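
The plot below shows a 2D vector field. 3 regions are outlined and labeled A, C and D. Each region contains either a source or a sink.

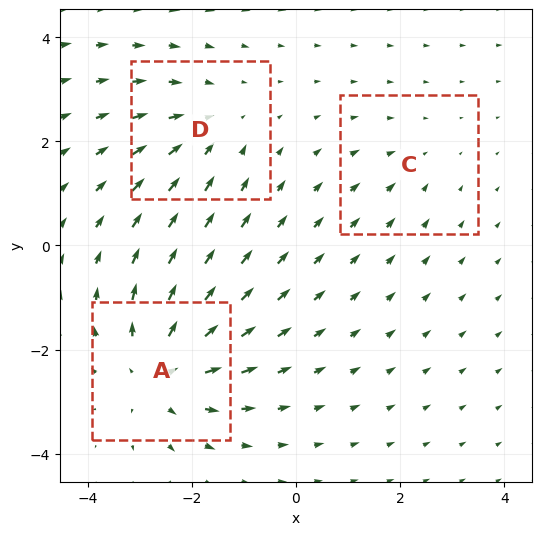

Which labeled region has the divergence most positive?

A

Divergence at each region's feature centre — A: about +4, C: about -2, D: about -3. Region A is most positive.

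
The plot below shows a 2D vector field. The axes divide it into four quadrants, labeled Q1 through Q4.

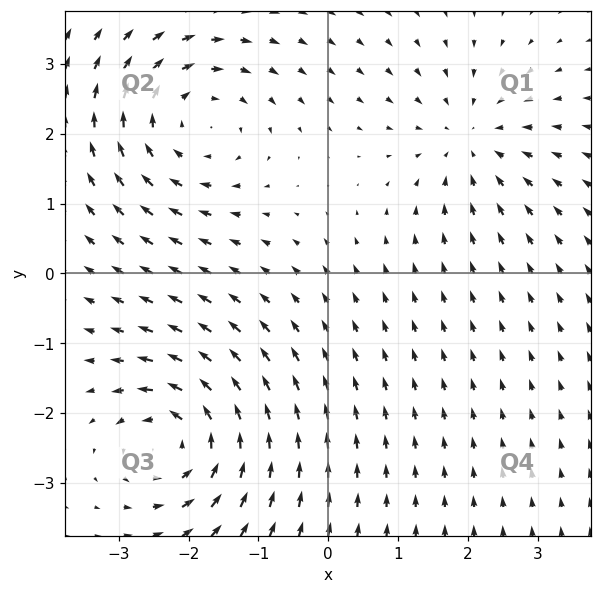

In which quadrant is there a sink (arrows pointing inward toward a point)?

The sink sits at approximately (2.1, 1.9), which lies in quadrant Q1. The divergence there is about -3, negative as expected for a sink.

Q1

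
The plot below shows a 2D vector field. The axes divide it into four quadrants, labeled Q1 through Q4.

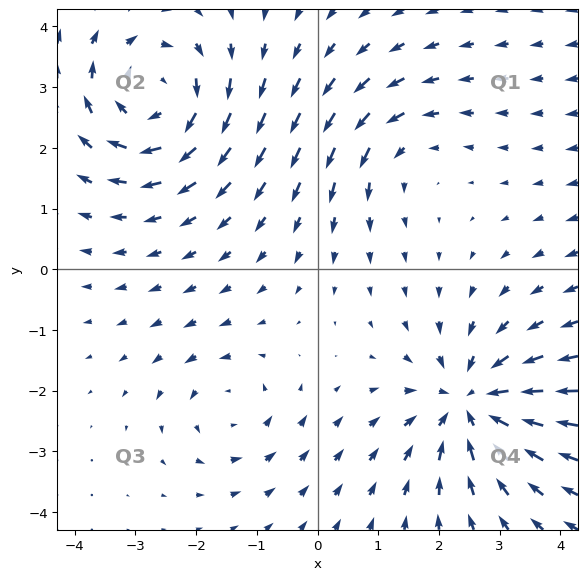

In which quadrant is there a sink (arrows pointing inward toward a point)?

The sink sits at approximately (2.5, -2.2), which lies in quadrant Q4. The divergence there is about -5, negative as expected for a sink.

Q4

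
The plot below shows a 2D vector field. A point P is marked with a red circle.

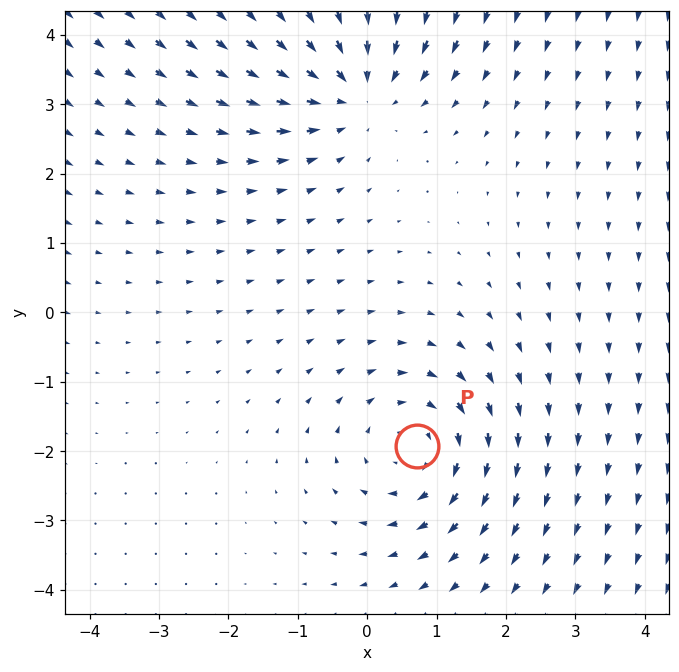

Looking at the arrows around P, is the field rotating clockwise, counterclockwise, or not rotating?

Near P at (0.7, -1.9) the arrows circulate clockwise. The curl (z-component) there is about -3; negative curl means clockwise rotation.

clockwise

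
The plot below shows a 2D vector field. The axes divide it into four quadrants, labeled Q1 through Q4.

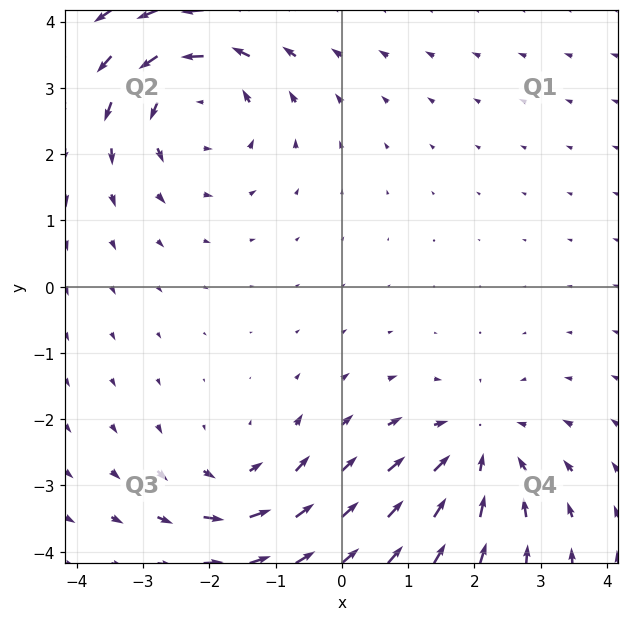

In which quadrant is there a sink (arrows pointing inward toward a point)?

Q4

The sink sits at approximately (2.1, -2.5), which lies in quadrant Q4. The divergence there is about -4, negative as expected for a sink.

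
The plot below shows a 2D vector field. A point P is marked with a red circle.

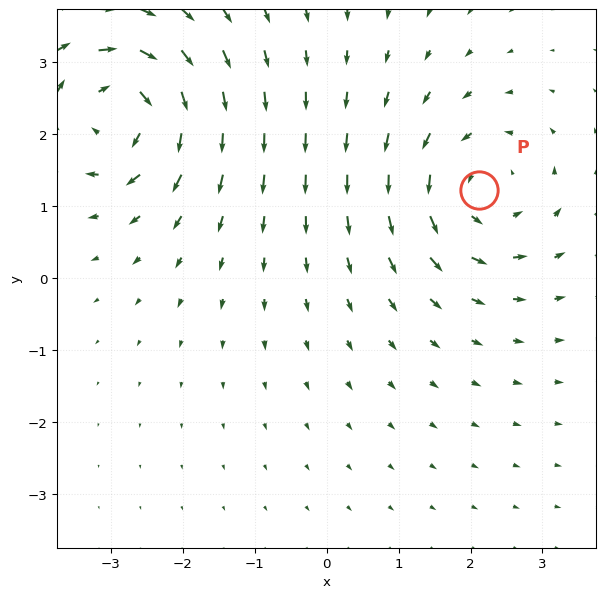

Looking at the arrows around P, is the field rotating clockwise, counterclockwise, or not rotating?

counterclockwise

Near P at (2.1, 1.2) the arrows circulate counterclockwise. The curl (z-component) there is about +5; positive curl means counterclockwise rotation.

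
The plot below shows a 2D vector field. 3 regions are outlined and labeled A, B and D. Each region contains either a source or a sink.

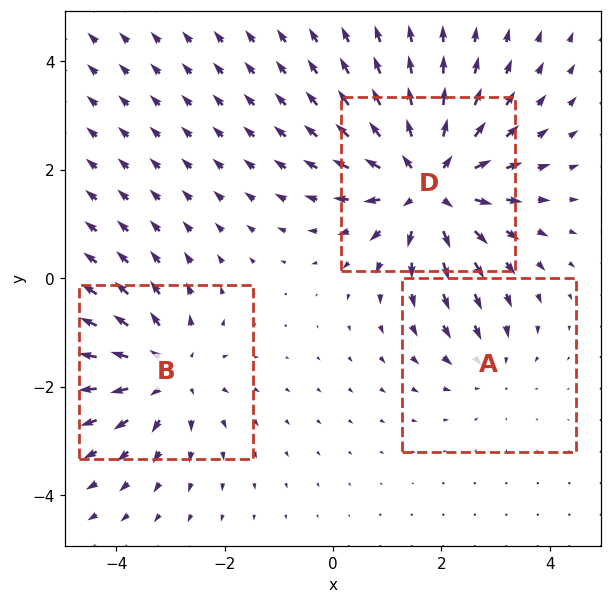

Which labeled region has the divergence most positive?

Divergence at each region's feature centre — A: about -2, B: about +3, D: about +5. Region D is most positive.

D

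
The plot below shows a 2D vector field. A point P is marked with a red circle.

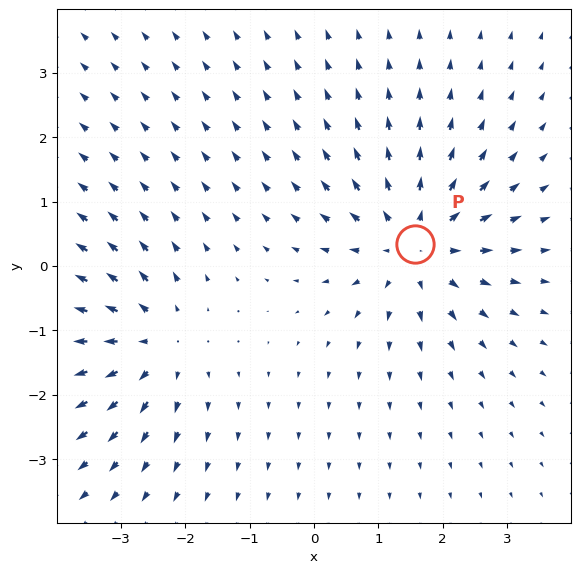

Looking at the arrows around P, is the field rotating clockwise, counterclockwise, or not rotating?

not rotating

Near P at (1.6, 0.3) the arrows show no circulation. The curl there is ≈0.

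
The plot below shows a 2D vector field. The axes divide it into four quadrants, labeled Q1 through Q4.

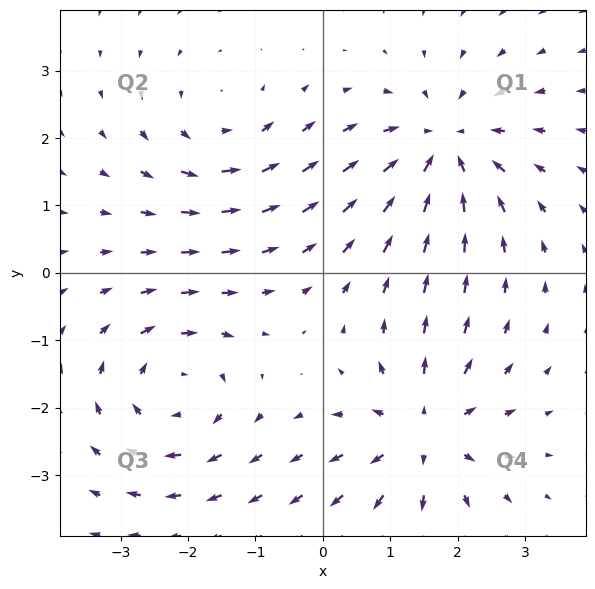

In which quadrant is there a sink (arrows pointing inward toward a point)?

Q1

The sink sits at approximately (1.8, 1.9), which lies in quadrant Q1. The divergence there is about -5, negative as expected for a sink.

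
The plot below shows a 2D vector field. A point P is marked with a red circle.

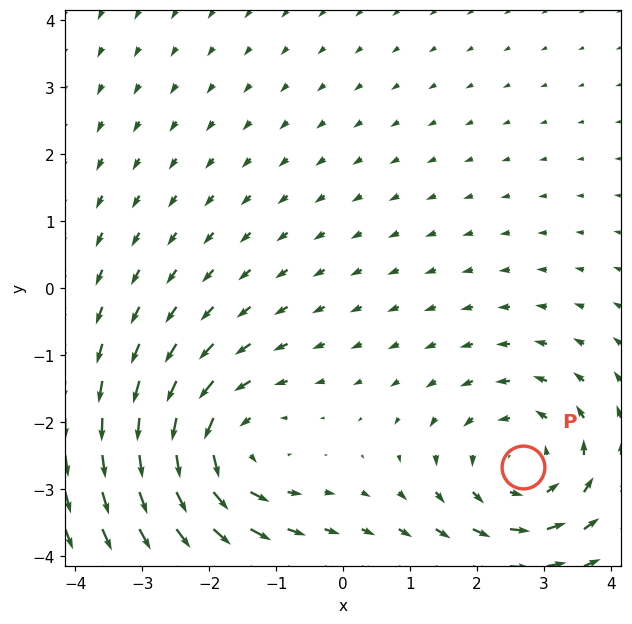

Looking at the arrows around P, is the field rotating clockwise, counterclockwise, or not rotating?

Near P at (2.7, -2.7) the arrows circulate counterclockwise. The curl (z-component) there is about +4; positive curl means counterclockwise rotation.

counterclockwise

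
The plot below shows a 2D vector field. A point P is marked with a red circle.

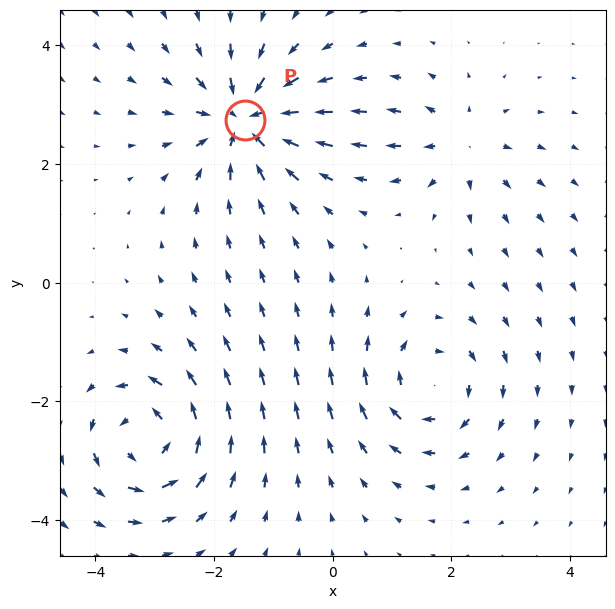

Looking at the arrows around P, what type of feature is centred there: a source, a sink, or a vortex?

At P (-1.5, 2.7) the arrows converge inward. Divergence about -6, curl ≈0 — negative divergence with near-zero curl is a sink.

sink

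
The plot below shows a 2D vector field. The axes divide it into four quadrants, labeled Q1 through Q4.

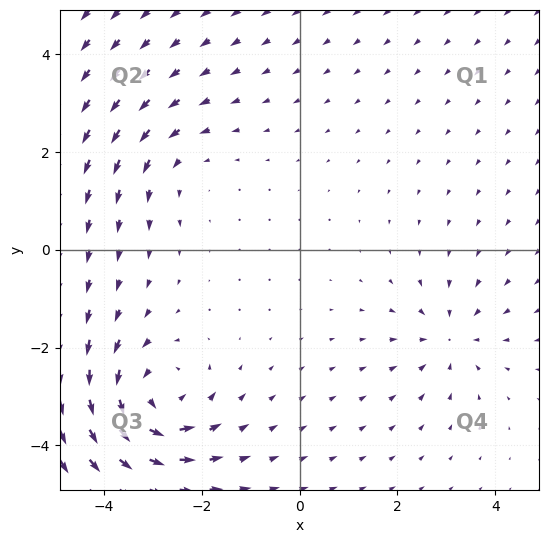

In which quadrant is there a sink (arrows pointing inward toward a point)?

Q4

The sink sits at approximately (3.1, -1.8), which lies in quadrant Q4. The divergence there is about -3, negative as expected for a sink.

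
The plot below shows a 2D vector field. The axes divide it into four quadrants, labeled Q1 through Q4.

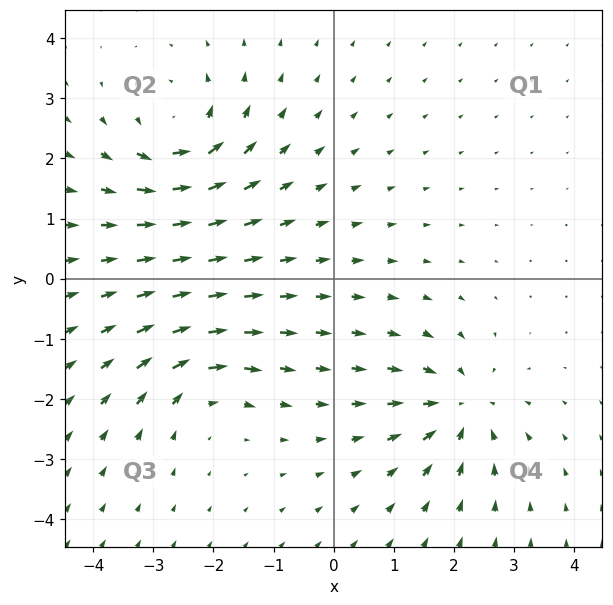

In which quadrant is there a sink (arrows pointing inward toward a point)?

Q4

The sink sits at approximately (2.1, -2.2), which lies in quadrant Q4. The divergence there is about -4, negative as expected for a sink.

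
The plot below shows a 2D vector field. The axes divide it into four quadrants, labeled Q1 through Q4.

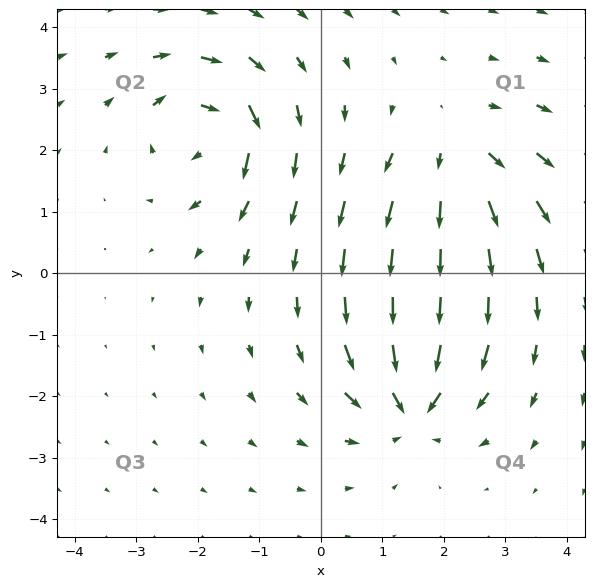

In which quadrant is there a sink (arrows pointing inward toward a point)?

The sink sits at approximately (1.5, -2.1), which lies in quadrant Q4. The divergence there is about -5, negative as expected for a sink.

Q4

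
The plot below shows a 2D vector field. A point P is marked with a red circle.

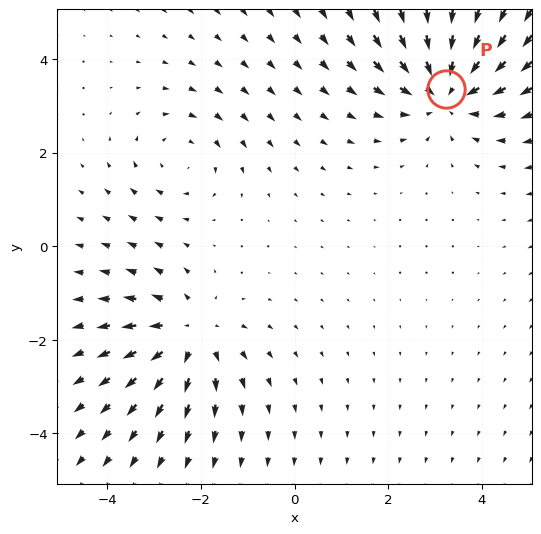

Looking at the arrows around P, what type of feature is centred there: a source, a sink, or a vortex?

sink

At P (3.2, 3.4) the arrows converge inward. Divergence about -4, curl ≈0 — negative divergence with near-zero curl is a sink.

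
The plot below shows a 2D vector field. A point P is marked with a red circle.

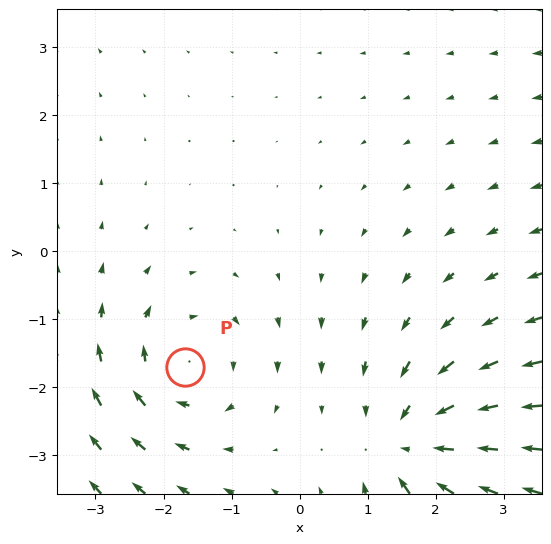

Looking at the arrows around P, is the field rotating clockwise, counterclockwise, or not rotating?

Near P at (-1.7, -1.7) the arrows circulate clockwise. The curl (z-component) there is about -3; negative curl means clockwise rotation.

clockwise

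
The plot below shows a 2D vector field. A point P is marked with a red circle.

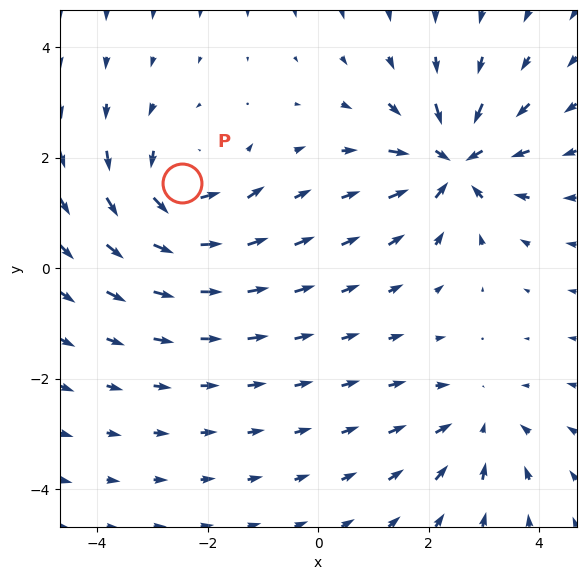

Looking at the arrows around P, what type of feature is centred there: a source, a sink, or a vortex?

vortex

At P (-2.5, 1.5) the arrows circulate counterclockwise. Divergence ≈0, curl about +5 — near-zero divergence with nonzero curl is a vortex.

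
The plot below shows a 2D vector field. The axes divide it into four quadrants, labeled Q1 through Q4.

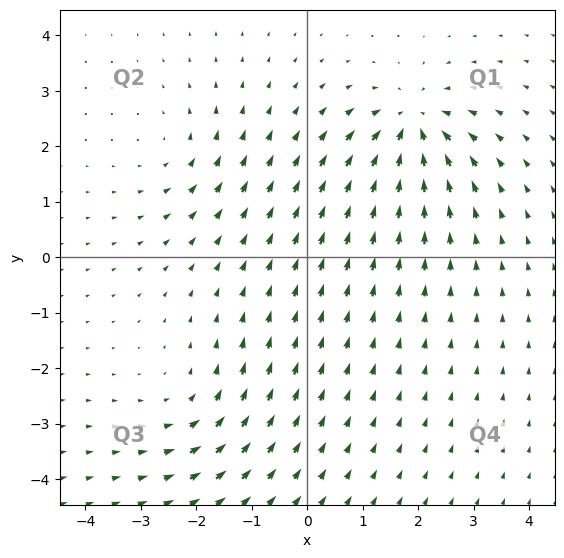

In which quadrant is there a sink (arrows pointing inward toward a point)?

The sink sits at approximately (1.9, 2.4), which lies in quadrant Q1. The divergence there is about -6, negative as expected for a sink.

Q1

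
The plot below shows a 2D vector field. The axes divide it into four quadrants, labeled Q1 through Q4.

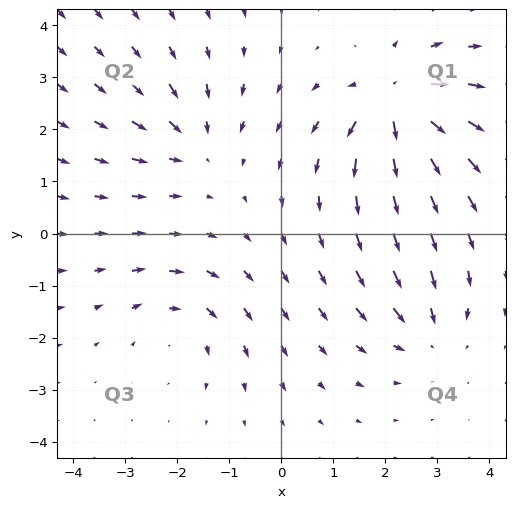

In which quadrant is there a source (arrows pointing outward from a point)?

Q1

The source sits at approximately (2.2, 2.5), which lies in quadrant Q1. The divergence there is about +7, positive as expected for a source.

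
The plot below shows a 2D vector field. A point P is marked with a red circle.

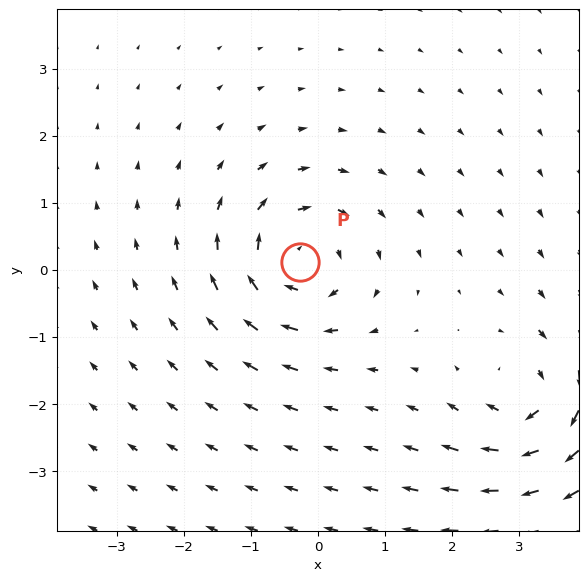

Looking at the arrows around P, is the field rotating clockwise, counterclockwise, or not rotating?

Near P at (-0.3, 0.1) the arrows circulate clockwise. The curl (z-component) there is about -5; negative curl means clockwise rotation.

clockwise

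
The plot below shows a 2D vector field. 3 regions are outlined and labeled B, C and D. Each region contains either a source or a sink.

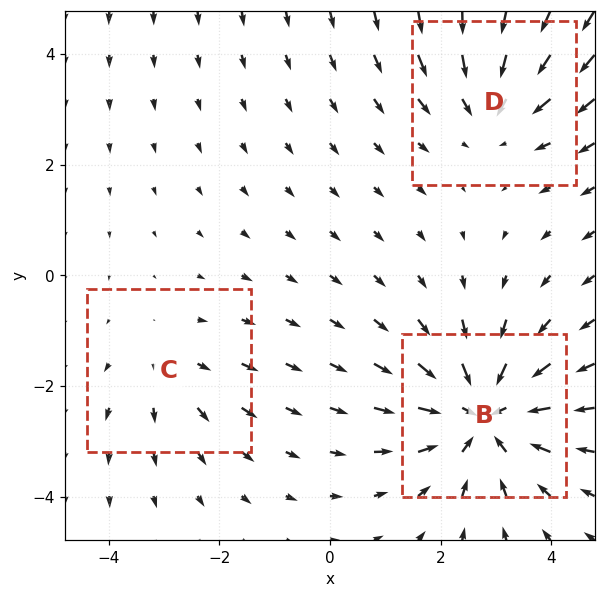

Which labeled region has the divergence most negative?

B

Divergence at each region's feature centre — B: about -4, C: about +2, D: about -3. Region B is most negative.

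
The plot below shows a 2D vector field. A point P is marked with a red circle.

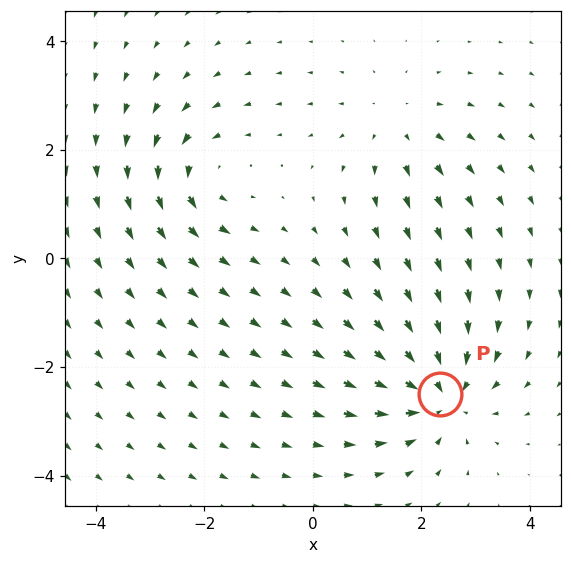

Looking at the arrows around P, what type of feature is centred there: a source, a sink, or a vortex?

At P (2.3, -2.5) the arrows converge inward. Divergence about -5, curl ≈0 — negative divergence with near-zero curl is a sink.

sink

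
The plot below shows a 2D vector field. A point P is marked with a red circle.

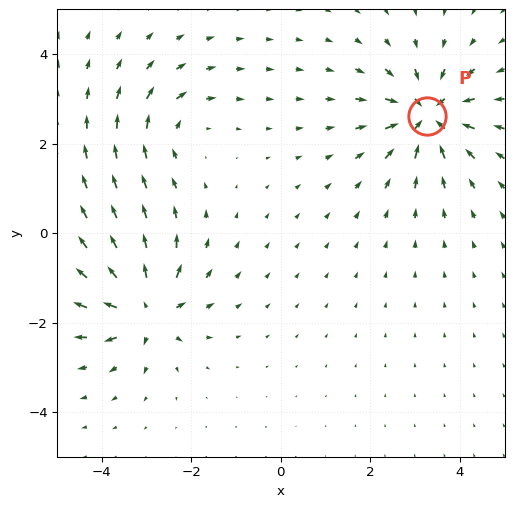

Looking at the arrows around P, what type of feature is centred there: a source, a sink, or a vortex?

At P (3.3, 2.6) the arrows converge inward. Divergence about -6, curl ≈0 — negative divergence with near-zero curl is a sink.

sink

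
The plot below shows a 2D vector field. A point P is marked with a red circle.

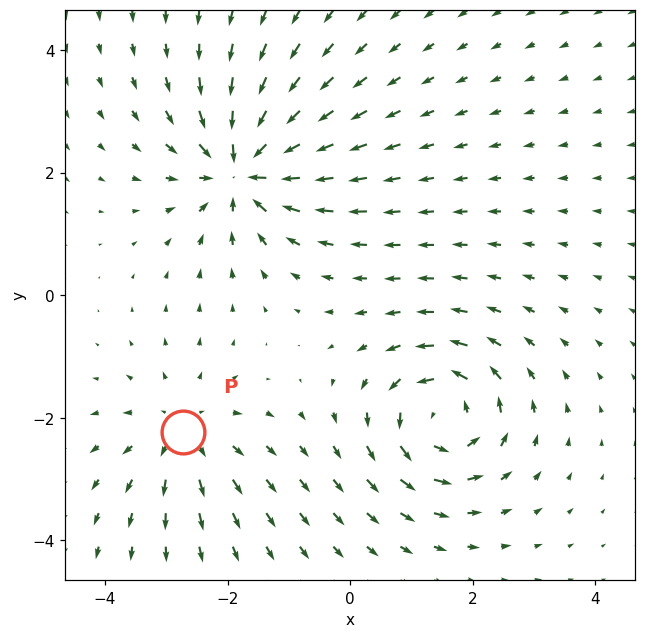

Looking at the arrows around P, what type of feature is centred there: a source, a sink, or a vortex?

source

At P (-2.7, -2.2) the arrows spread outward. Divergence about +3, curl ≈0 — positive divergence with near-zero curl is a source.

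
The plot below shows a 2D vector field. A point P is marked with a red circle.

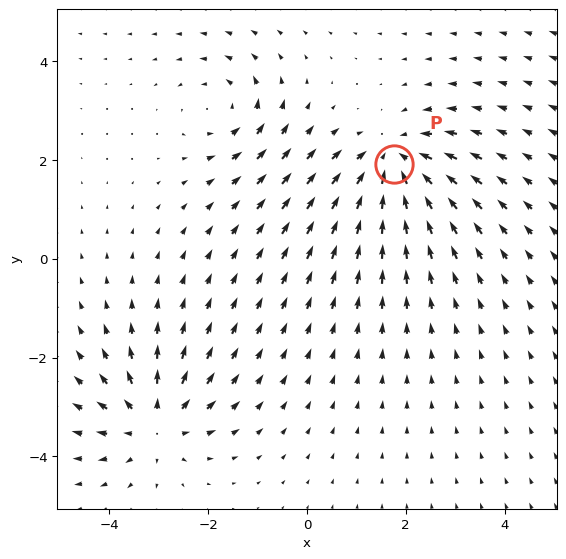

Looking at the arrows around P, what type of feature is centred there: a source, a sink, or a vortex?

At P (1.8, 1.9) the arrows converge inward. Divergence about -5, curl ≈0 — negative divergence with near-zero curl is a sink.

sink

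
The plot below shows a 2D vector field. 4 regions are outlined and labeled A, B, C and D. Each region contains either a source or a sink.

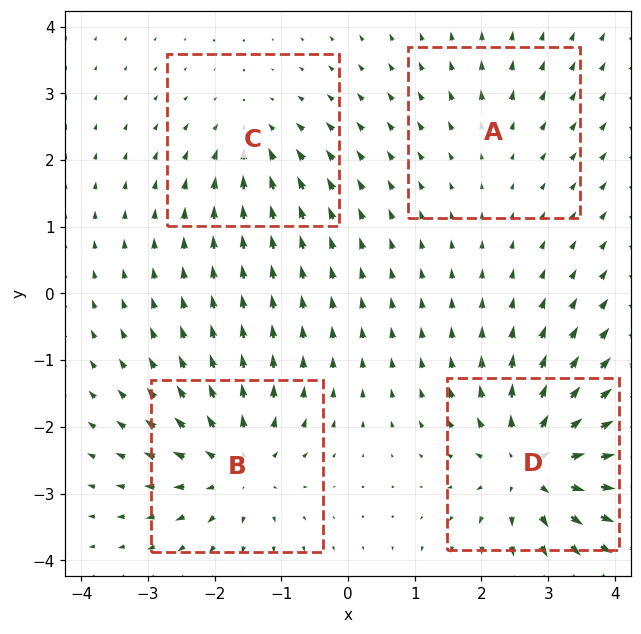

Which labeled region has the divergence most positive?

Divergence at each region's feature centre — A: about +2, B: about +6, C: about -4, D: about +7. Region D is most positive.

D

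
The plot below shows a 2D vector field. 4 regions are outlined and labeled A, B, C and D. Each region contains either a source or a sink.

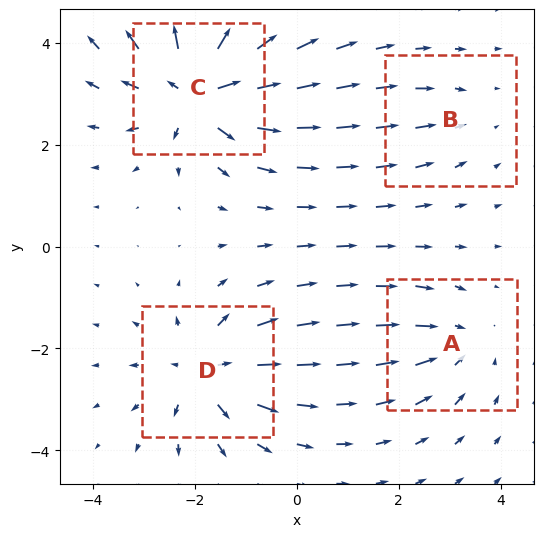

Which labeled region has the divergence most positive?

C

Divergence at each region's feature centre — A: about -3, B: about -2, C: about +8, D: about +5. Region C is most positive.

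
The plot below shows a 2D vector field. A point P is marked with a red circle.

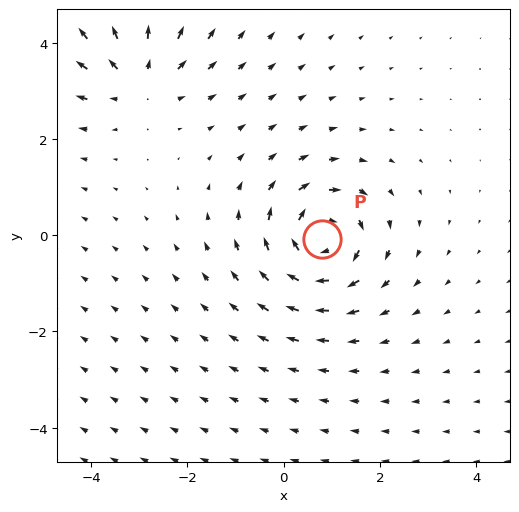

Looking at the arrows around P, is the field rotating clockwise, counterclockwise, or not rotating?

clockwise

Near P at (0.8, -0.1) the arrows circulate clockwise. The curl (z-component) there is about -5; negative curl means clockwise rotation.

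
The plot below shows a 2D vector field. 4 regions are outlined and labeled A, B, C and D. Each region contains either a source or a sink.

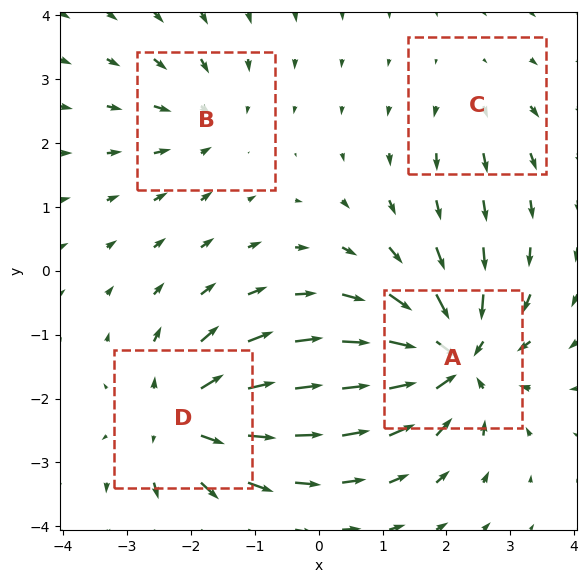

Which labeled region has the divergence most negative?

A

Divergence at each region's feature centre — A: about -8, B: about -3, C: about +2, D: about +6. Region A is most negative.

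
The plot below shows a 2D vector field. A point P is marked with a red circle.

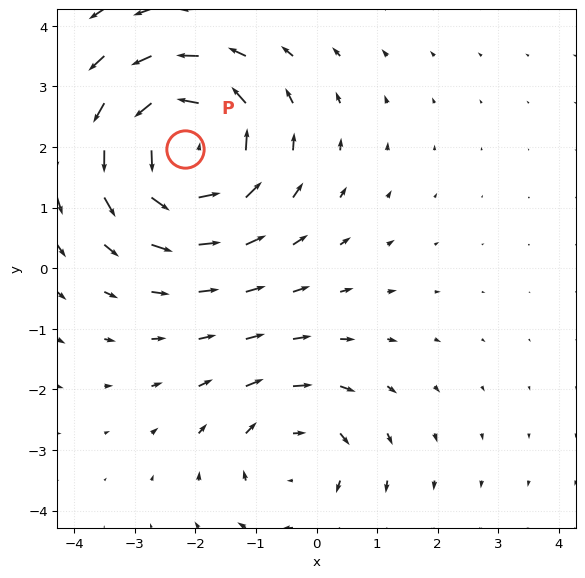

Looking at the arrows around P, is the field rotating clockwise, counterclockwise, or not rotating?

counterclockwise

Near P at (-2.2, 2.0) the arrows circulate counterclockwise. The curl (z-component) there is about +5; positive curl means counterclockwise rotation.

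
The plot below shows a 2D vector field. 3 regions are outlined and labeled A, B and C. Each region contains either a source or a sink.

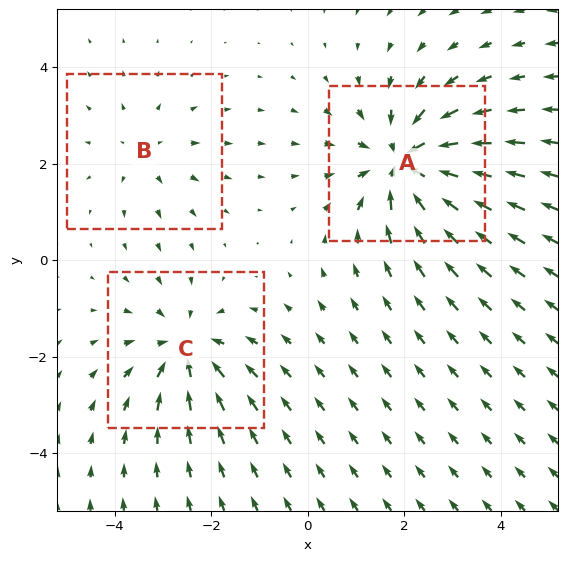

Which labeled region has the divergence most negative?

Divergence at each region's feature centre — A: about -5, B: about +2, C: about -3. Region A is most negative.

A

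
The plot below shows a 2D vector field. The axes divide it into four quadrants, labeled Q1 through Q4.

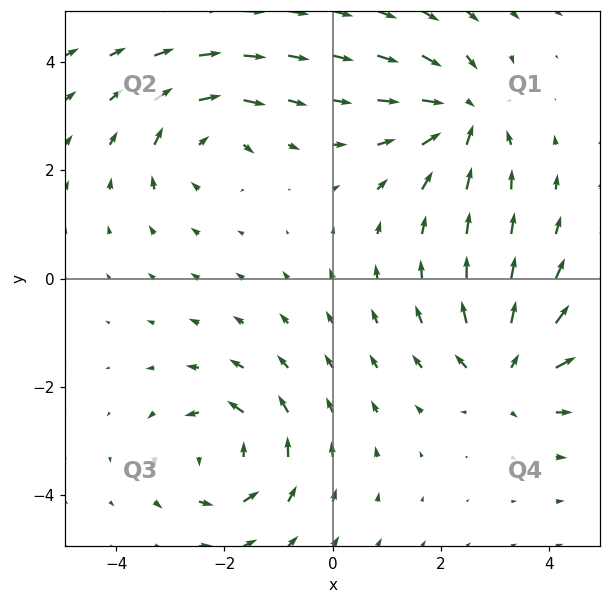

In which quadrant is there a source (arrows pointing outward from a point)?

The source sits at approximately (3.2, -1.7), which lies in quadrant Q4. The divergence there is about +4, positive as expected for a source.

Q4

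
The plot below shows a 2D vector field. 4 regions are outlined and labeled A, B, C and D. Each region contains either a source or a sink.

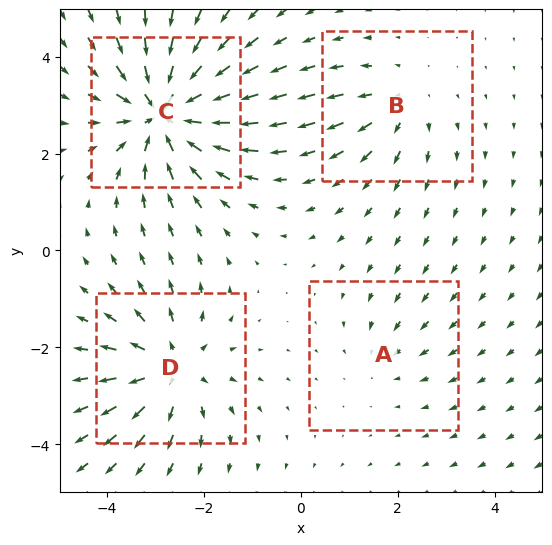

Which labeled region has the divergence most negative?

C

Divergence at each region's feature centre — A: about -2, B: about +3, C: about -7, D: about +5. Region C is most negative.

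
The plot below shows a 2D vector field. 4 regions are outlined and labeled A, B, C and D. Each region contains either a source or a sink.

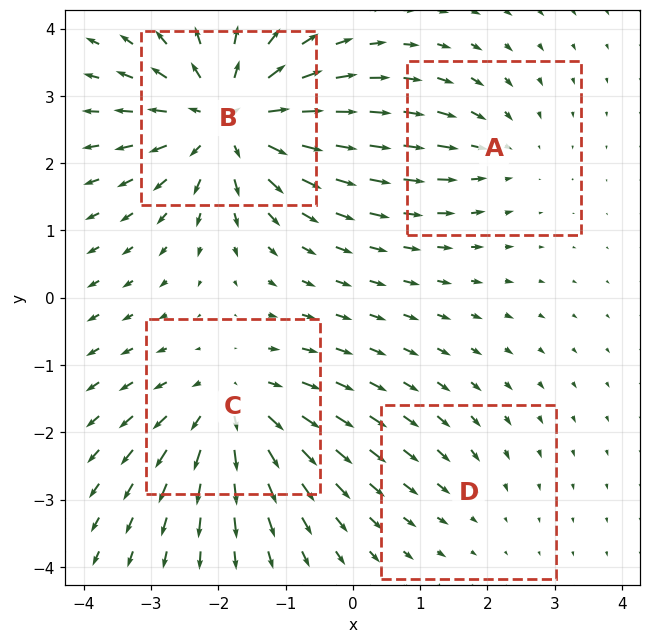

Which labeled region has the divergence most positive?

Divergence at each region's feature centre — A: about -3, B: about +7, C: about +5, D: about -2. Region B is most positive.

B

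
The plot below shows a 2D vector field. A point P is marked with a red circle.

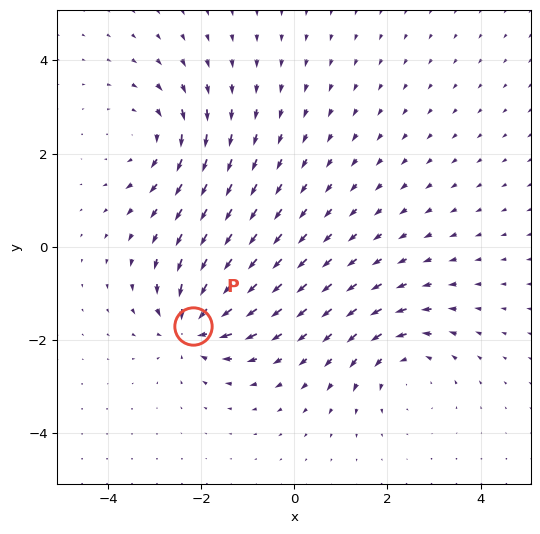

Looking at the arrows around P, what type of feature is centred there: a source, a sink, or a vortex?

sink

At P (-2.2, -1.7) the arrows converge inward. Divergence about -7, curl ≈0 — negative divergence with near-zero curl is a sink.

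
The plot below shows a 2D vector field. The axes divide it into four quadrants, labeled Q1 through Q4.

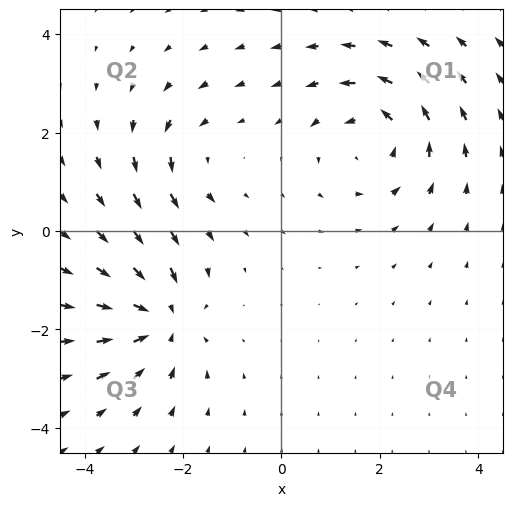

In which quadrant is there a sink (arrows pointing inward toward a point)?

Q3

The sink sits at approximately (-2.5, -1.8), which lies in quadrant Q3. The divergence there is about -4, negative as expected for a sink.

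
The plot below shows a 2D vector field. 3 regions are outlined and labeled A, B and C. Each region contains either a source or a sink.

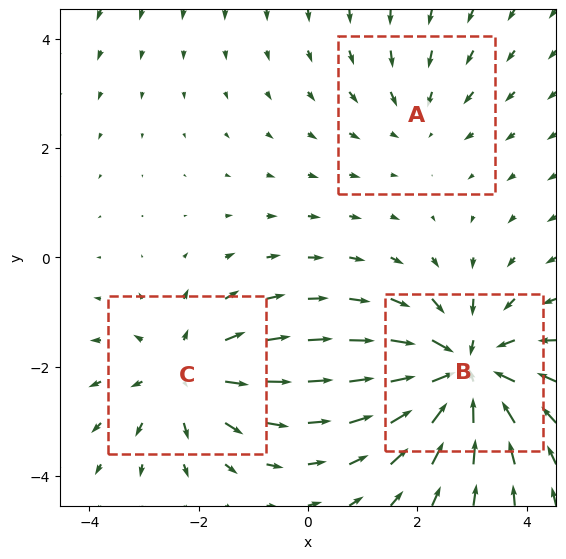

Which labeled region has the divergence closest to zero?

A

Divergence at each region's feature centre — A: about -2, B: about -5, C: about +3. Region A is closest to zero.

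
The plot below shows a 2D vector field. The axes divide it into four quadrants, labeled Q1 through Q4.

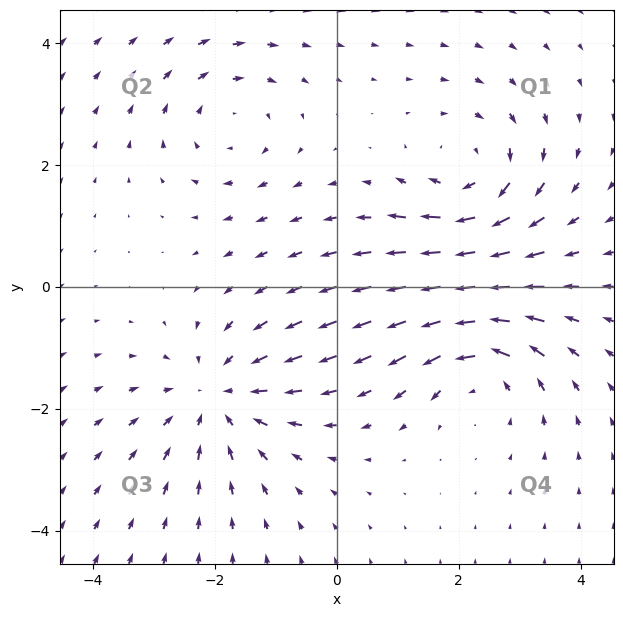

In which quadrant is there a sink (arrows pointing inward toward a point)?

The sink sits at approximately (-1.9, -1.8), which lies in quadrant Q3. The divergence there is about -4, negative as expected for a sink.

Q3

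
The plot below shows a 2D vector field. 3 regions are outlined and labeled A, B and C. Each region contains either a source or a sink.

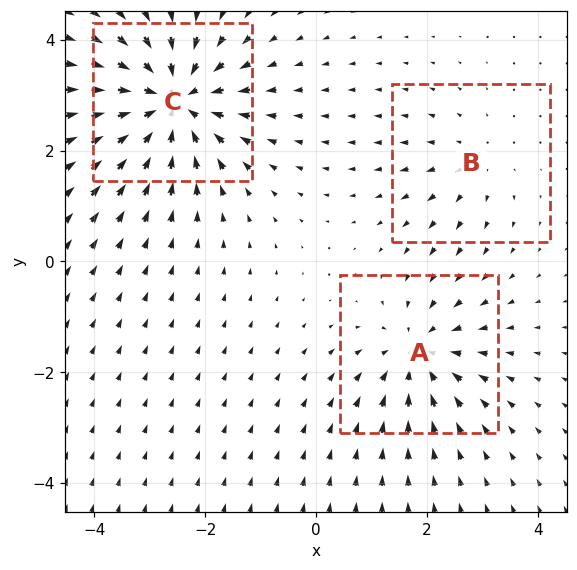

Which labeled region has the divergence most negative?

C

Divergence at each region's feature centre — A: about -3, B: about +2, C: about -5. Region C is most negative.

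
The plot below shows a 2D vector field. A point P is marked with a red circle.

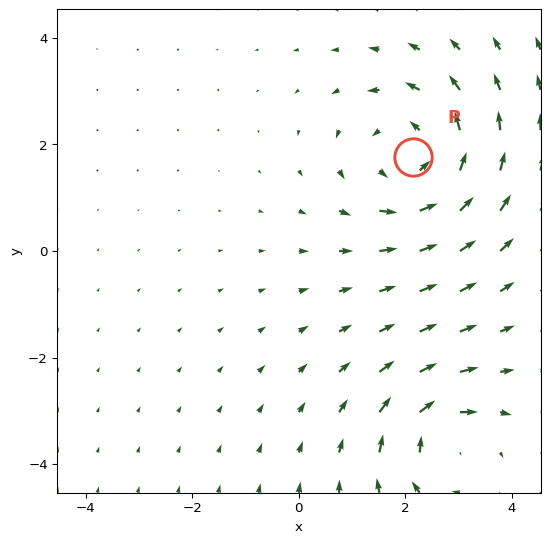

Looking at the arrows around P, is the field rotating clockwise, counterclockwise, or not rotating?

counterclockwise

Near P at (2.1, 1.8) the arrows circulate counterclockwise. The curl (z-component) there is about +3; positive curl means counterclockwise rotation.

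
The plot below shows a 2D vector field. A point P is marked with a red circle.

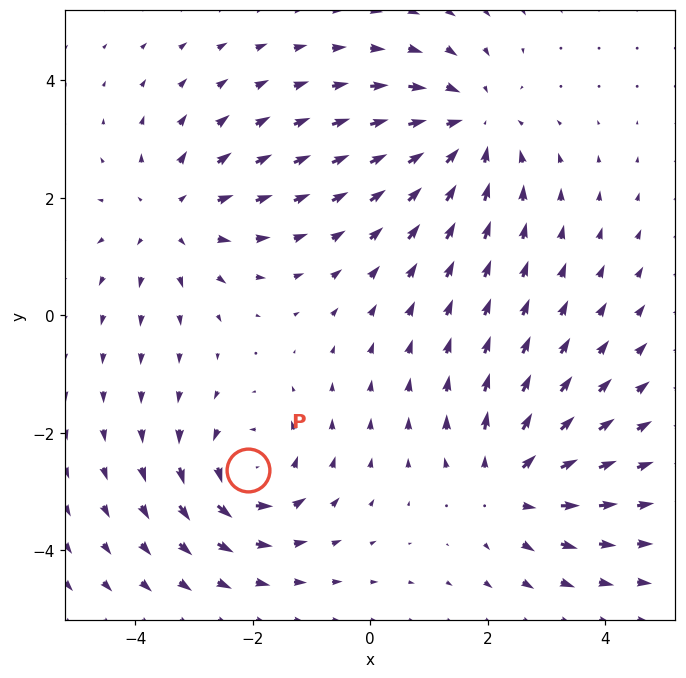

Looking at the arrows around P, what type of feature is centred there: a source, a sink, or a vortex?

At P (-2.1, -2.6) the arrows circulate counterclockwise. Divergence ≈0, curl about +4 — near-zero divergence with nonzero curl is a vortex.

vortex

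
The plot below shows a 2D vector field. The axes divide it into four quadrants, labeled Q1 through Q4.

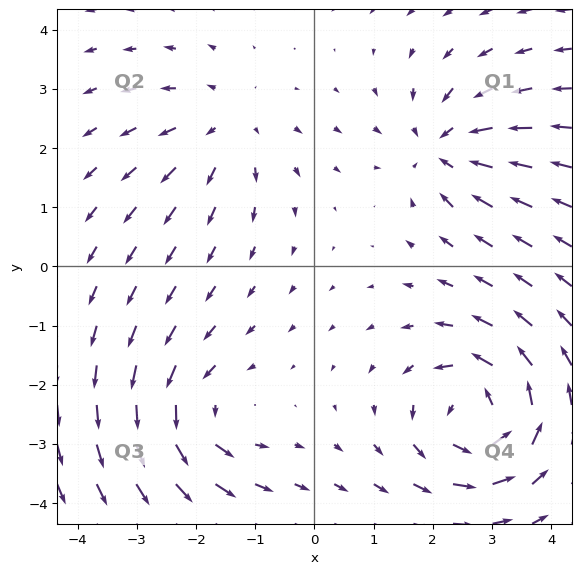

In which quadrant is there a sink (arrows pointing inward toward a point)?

Q1

The sink sits at approximately (2.2, 2.0), which lies in quadrant Q1. The divergence there is about -4, negative as expected for a sink.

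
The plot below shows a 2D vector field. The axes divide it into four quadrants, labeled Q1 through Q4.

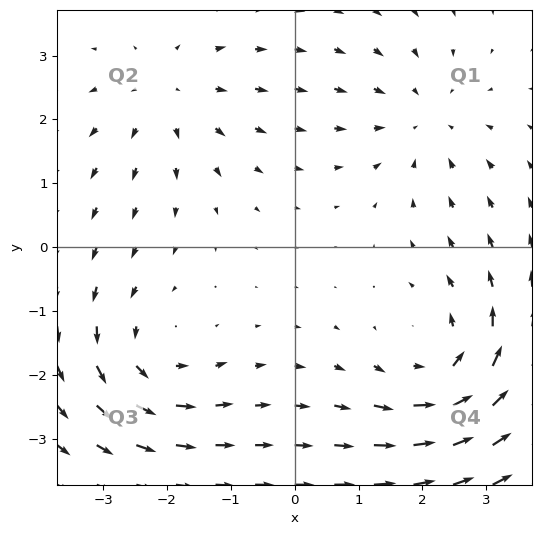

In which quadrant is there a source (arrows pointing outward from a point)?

Q2

The source sits at approximately (-2.0, 2.4), which lies in quadrant Q2. The divergence there is about +3, positive as expected for a source.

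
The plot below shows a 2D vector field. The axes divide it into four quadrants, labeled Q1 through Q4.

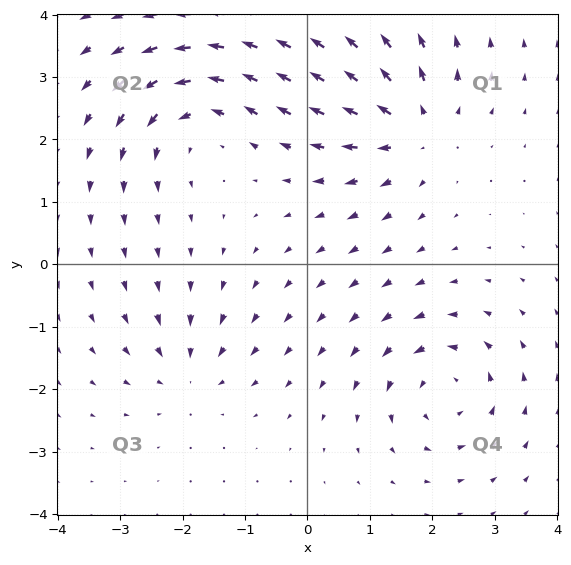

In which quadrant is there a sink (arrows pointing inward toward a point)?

The sink sits at approximately (-1.9, -1.7), which lies in quadrant Q3. The divergence there is about -3, negative as expected for a sink.

Q3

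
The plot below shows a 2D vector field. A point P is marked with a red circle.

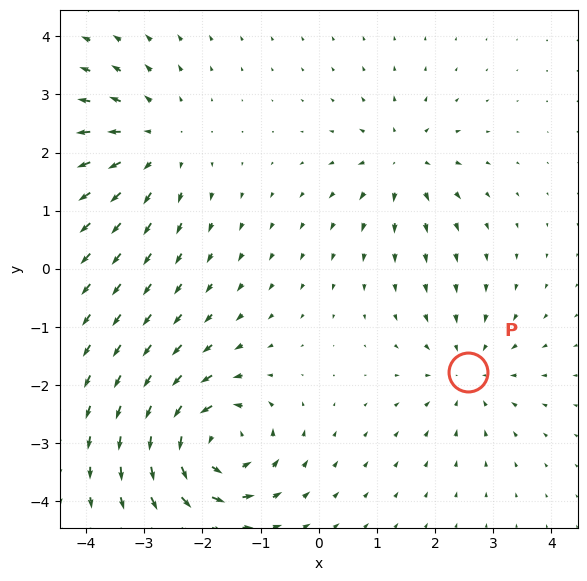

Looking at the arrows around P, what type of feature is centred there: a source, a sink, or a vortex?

sink

At P (2.6, -1.8) the arrows converge inward. Divergence about -3, curl ≈0 — negative divergence with near-zero curl is a sink.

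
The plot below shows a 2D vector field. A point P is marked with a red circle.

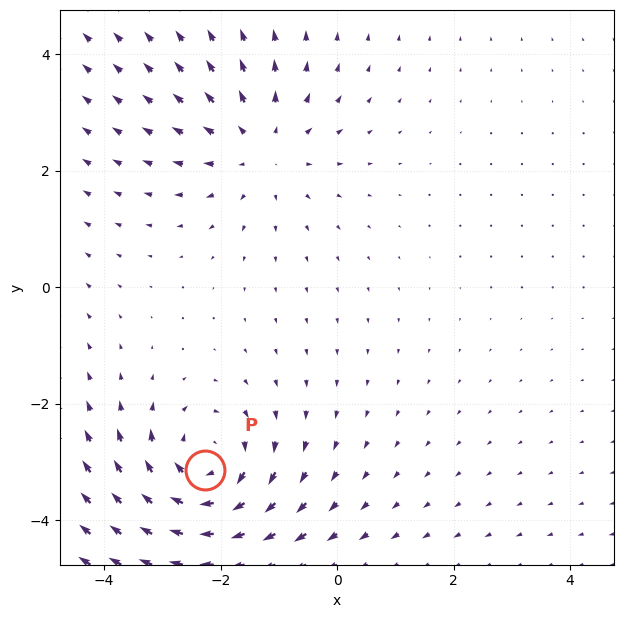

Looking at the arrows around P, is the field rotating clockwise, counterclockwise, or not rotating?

clockwise

Near P at (-2.3, -3.1) the arrows circulate clockwise. The curl (z-component) there is about -4; negative curl means clockwise rotation.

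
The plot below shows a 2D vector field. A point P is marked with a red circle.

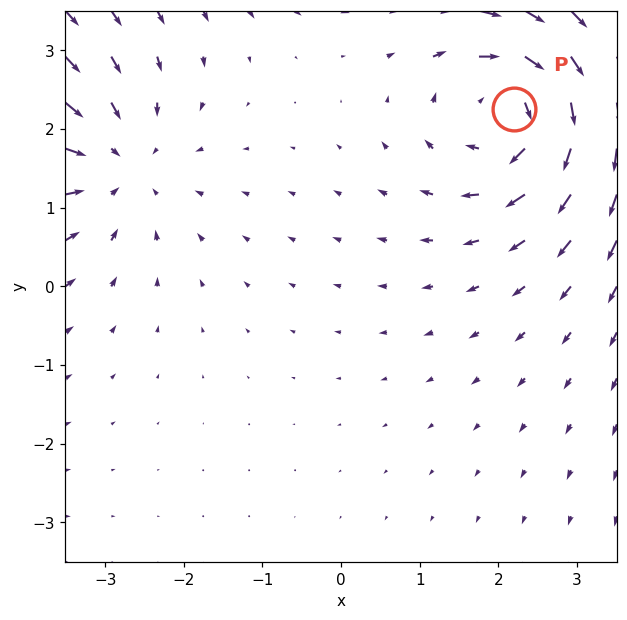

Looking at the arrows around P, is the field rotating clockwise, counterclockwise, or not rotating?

clockwise

Near P at (2.2, 2.3) the arrows circulate clockwise. The curl (z-component) there is about -4; negative curl means clockwise rotation.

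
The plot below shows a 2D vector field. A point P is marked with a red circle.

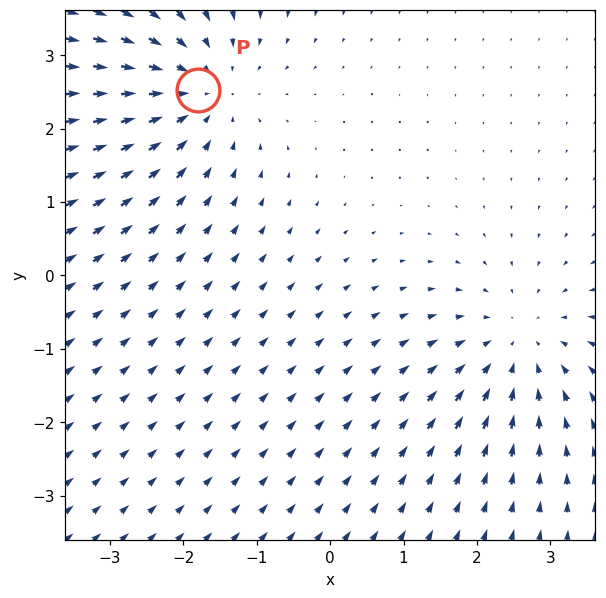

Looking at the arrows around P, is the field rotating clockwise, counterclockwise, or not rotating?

not rotating

Near P at (-1.8, 2.5) the arrows show no circulation. The curl there is ≈0.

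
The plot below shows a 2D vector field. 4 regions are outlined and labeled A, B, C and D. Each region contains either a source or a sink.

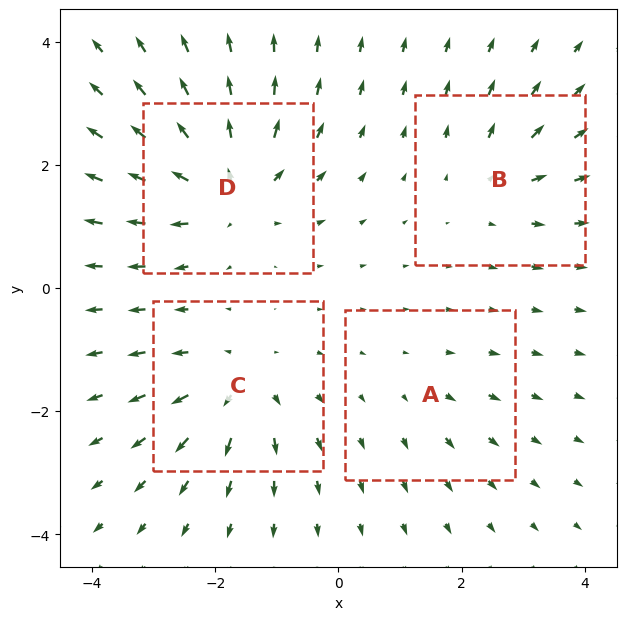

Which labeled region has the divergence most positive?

D

Divergence at each region's feature centre — A: about +2, B: about +4, C: about +6, D: about +7. Region D is most positive.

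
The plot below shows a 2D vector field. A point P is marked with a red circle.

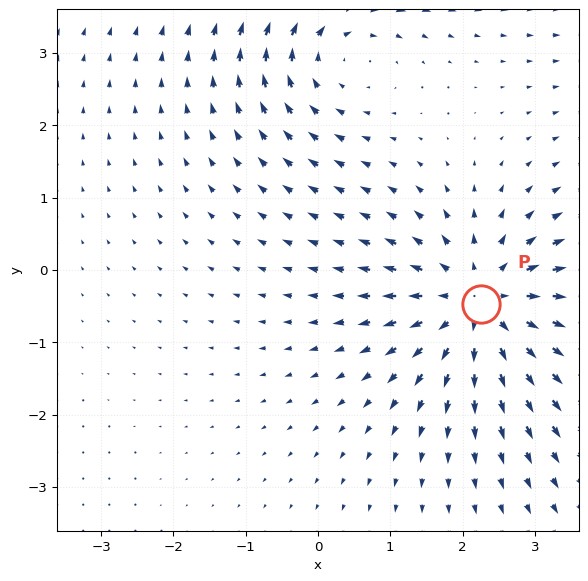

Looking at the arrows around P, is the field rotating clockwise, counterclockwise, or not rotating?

not rotating

Near P at (2.3, -0.5) the arrows show no circulation. The curl there is ≈0.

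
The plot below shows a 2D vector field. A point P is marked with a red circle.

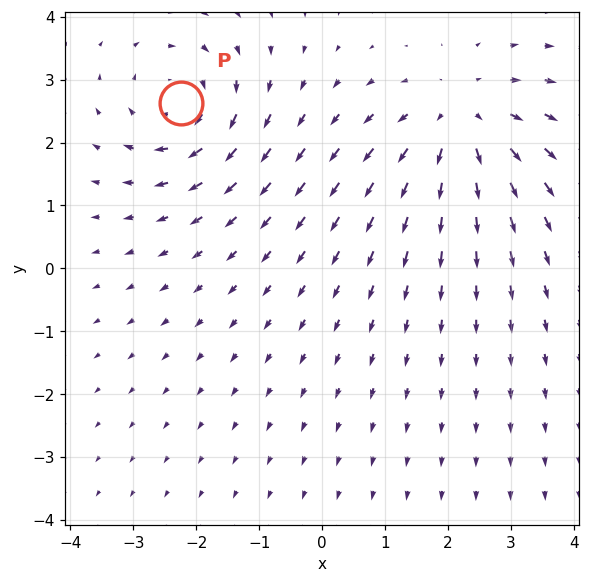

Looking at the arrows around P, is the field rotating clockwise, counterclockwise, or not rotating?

clockwise

Near P at (-2.2, 2.6) the arrows circulate clockwise. The curl (z-component) there is about -4; negative curl means clockwise rotation.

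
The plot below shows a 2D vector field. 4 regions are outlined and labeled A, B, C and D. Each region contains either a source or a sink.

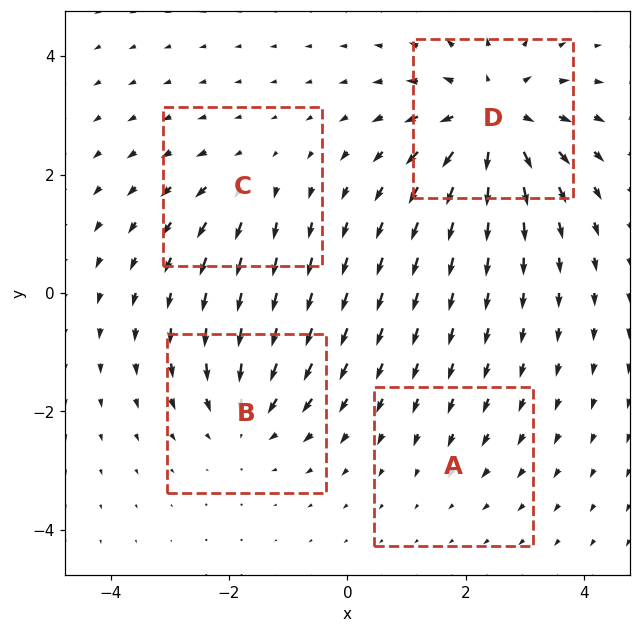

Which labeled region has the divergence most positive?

Divergence at each region's feature centre — A: about -2, B: about -4, C: about +3, D: about +7. Region D is most positive.

D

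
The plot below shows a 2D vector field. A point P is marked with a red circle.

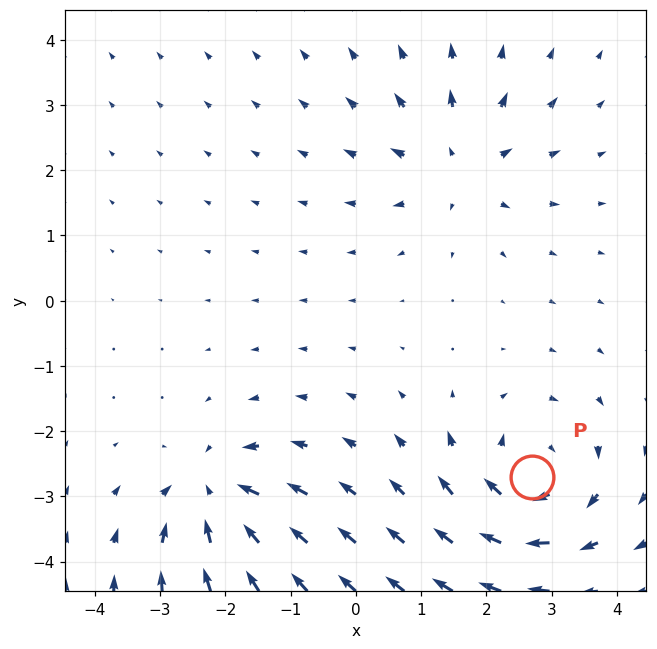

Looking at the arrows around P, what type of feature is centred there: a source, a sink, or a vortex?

At P (2.7, -2.7) the arrows circulate clockwise. Divergence ≈0, curl about -6 — near-zero divergence with nonzero curl is a vortex.

vortex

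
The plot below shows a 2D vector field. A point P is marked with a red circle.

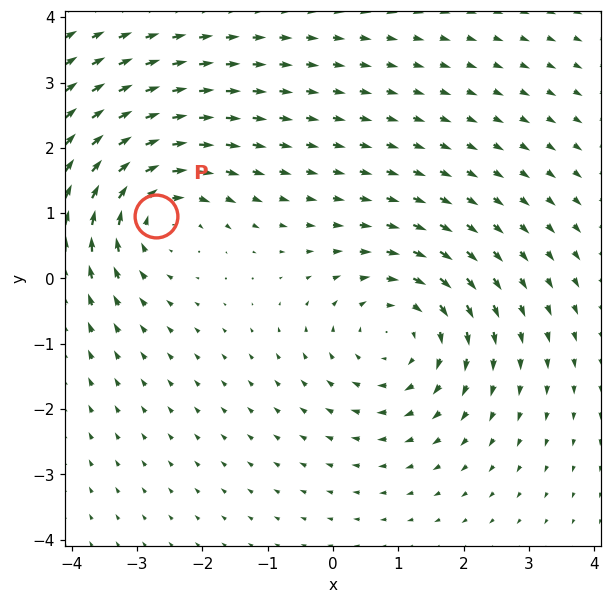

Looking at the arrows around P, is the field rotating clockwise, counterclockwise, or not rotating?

clockwise

Near P at (-2.7, 1.0) the arrows circulate clockwise. The curl (z-component) there is about -4; negative curl means clockwise rotation.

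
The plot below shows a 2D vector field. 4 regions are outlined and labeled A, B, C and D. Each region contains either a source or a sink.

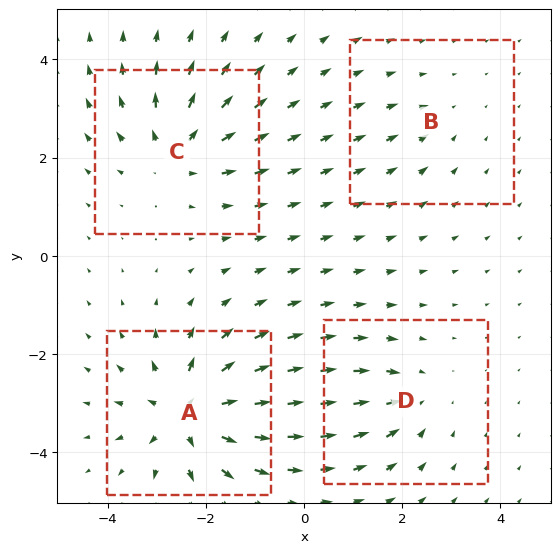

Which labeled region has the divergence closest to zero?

Divergence at each region's feature centre — A: about +7, B: about -2, C: about +5, D: about -3. Region B is closest to zero.

B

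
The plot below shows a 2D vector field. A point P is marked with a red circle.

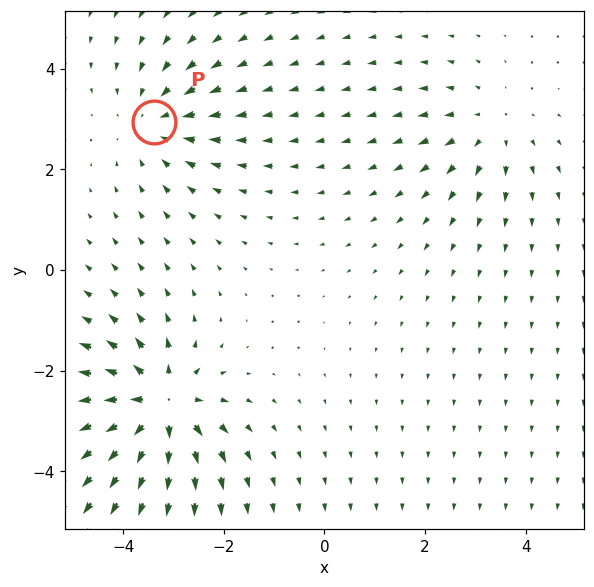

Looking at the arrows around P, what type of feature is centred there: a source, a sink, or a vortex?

At P (-3.4, 2.9) the arrows converge inward. Divergence about -3, curl ≈0 — negative divergence with near-zero curl is a sink.

sink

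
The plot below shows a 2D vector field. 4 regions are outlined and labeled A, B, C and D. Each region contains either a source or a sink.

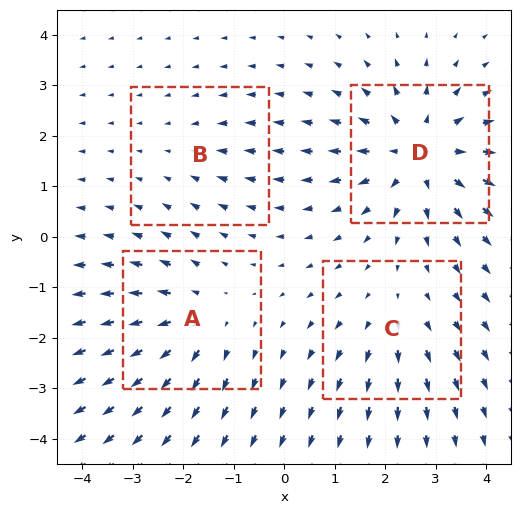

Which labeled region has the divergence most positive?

Divergence at each region's feature centre — A: about +4, B: about -2, C: about +3, D: about +6. Region D is most positive.

D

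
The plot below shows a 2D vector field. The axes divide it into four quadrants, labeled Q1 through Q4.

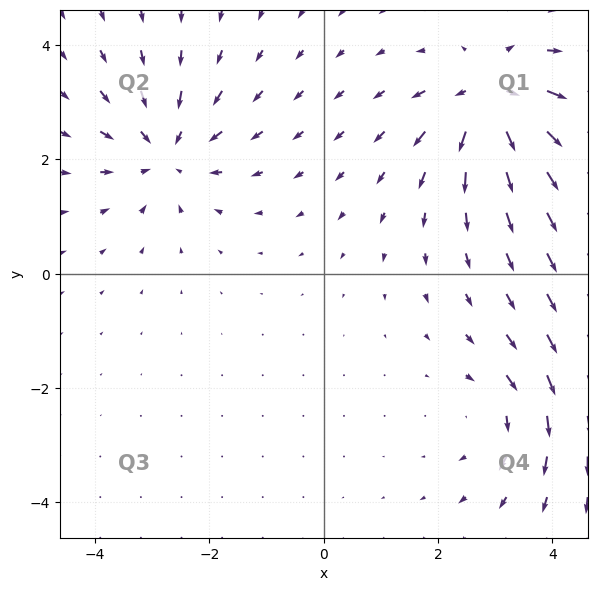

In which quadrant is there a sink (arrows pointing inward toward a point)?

Q2

The sink sits at approximately (-2.8, 2.1), which lies in quadrant Q2. The divergence there is about -4, negative as expected for a sink.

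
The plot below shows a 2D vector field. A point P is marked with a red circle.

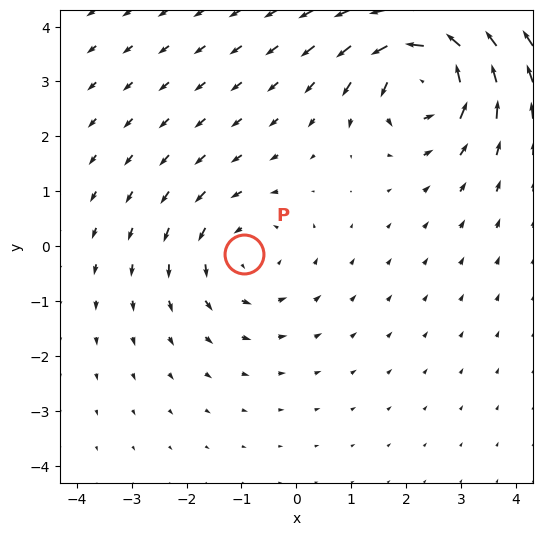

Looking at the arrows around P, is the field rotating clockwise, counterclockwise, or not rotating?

counterclockwise

Near P at (-1.0, -0.1) the arrows circulate counterclockwise. The curl (z-component) there is about +3; positive curl means counterclockwise rotation.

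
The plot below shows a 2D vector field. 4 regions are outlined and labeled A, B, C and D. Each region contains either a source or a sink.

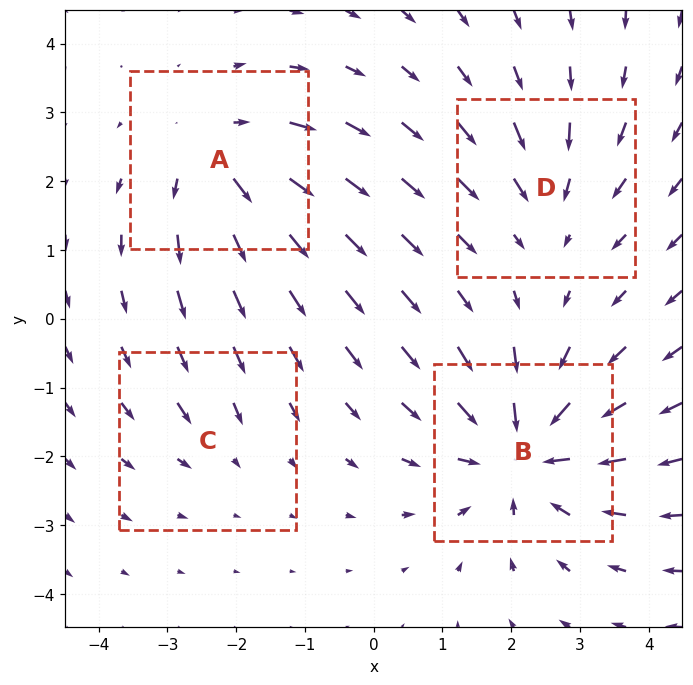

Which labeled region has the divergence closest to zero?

Divergence at each region's feature centre — A: about +5, B: about -6, C: about -2, D: about -3. Region C is closest to zero.

C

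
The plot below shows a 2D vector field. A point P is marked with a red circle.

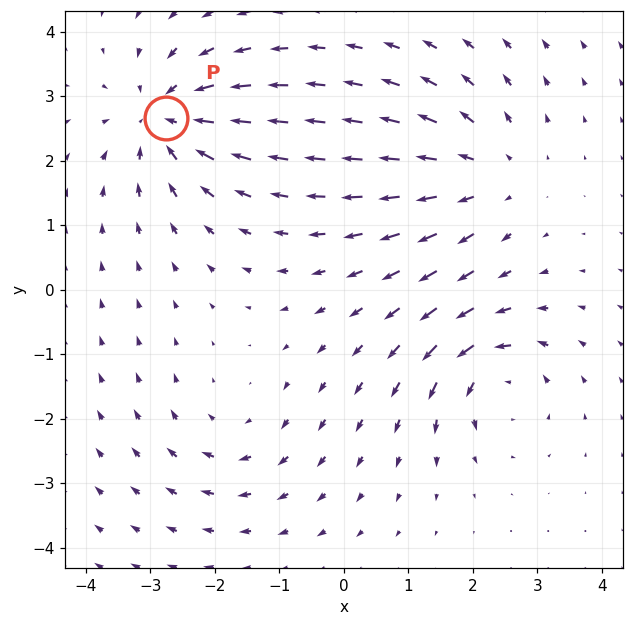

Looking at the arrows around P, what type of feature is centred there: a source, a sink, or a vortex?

At P (-2.8, 2.7) the arrows converge inward. Divergence about -5, curl ≈0 — negative divergence with near-zero curl is a sink.

sink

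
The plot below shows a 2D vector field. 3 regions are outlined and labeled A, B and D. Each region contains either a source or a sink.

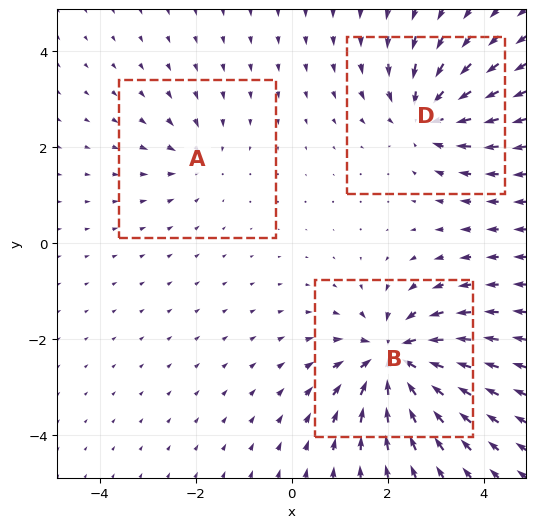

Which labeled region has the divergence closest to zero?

A

Divergence at each region's feature centre — A: about -2, B: about -6, D: about -4. Region A is closest to zero.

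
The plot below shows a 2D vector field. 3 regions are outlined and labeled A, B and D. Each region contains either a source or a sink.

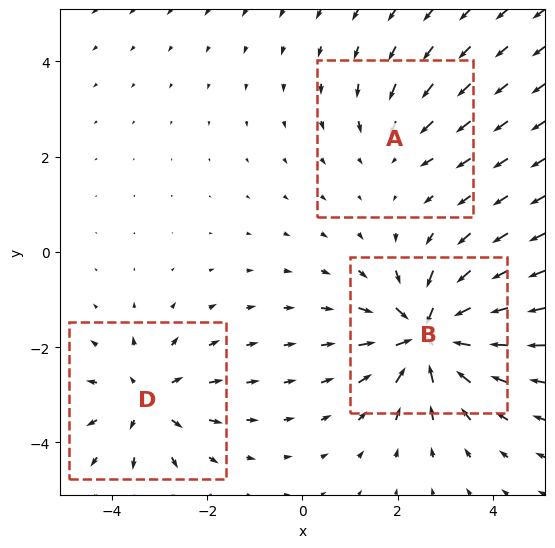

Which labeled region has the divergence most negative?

B

Divergence at each region's feature centre — A: about -2, B: about -6, D: about +4. Region B is most negative.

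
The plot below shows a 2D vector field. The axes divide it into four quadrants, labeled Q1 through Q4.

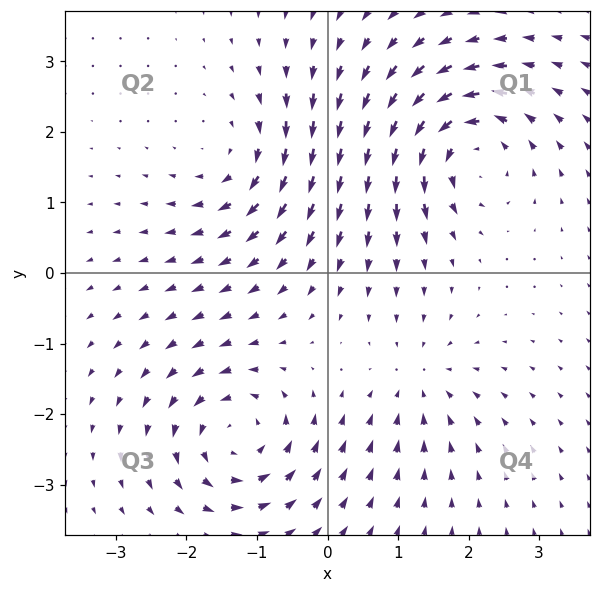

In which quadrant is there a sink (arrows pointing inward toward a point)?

The sink sits at approximately (1.3, -1.5), which lies in quadrant Q4. The divergence there is about -4, negative as expected for a sink.

Q4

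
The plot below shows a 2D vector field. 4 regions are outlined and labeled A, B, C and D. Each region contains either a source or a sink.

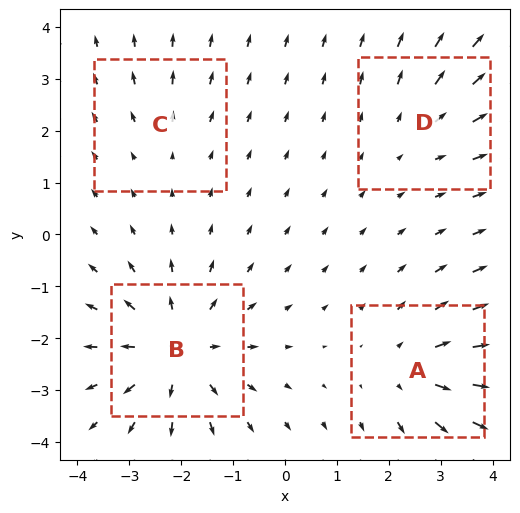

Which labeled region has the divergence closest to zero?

C

Divergence at each region's feature centre — A: about +4, B: about +6, C: about +2, D: about +3. Region C is closest to zero.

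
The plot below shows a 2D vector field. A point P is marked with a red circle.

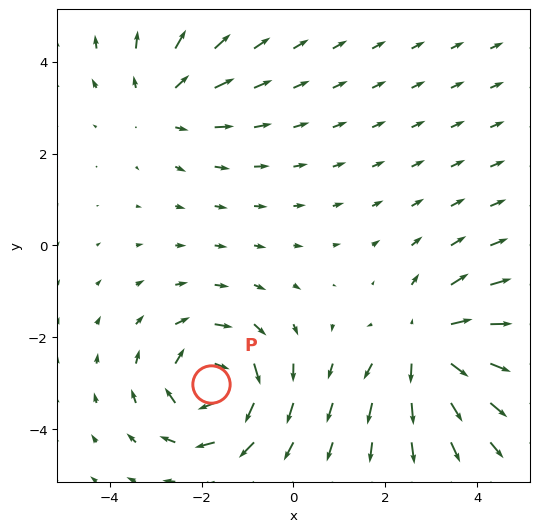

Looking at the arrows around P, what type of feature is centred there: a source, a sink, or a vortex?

vortex

At P (-1.8, -3.0) the arrows circulate clockwise. Divergence ≈0, curl about -5 — near-zero divergence with nonzero curl is a vortex.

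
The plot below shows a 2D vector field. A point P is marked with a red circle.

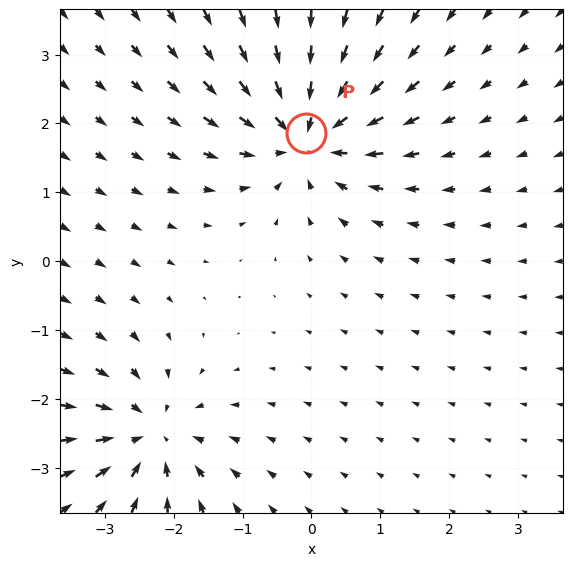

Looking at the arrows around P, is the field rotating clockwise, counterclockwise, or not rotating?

Near P at (-0.1, 1.9) the arrows show no circulation. The curl there is ≈0.

not rotating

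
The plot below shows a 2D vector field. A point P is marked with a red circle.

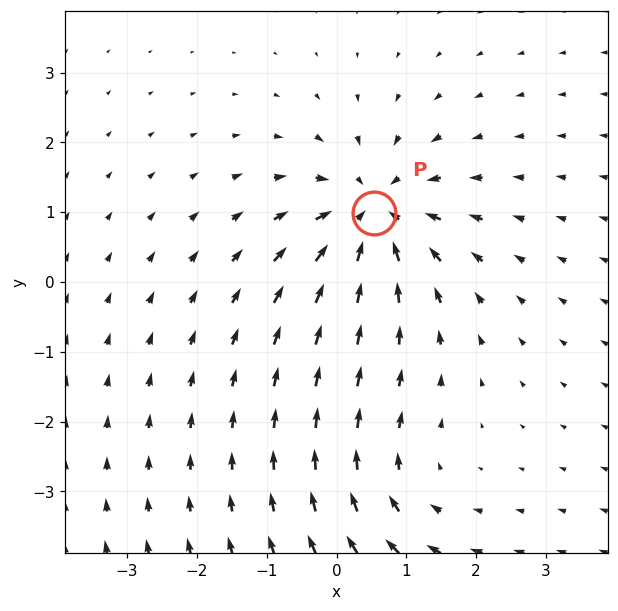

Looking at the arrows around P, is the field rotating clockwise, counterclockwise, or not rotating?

not rotating

Near P at (0.5, 1.0) the arrows show no circulation. The curl there is ≈0.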